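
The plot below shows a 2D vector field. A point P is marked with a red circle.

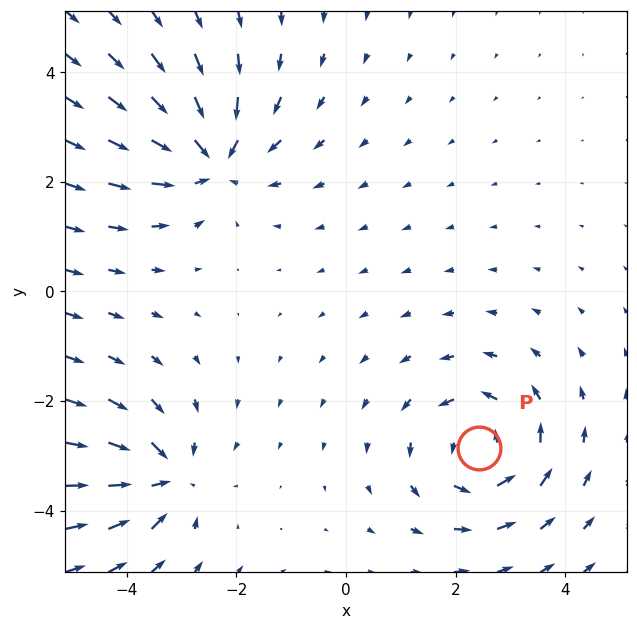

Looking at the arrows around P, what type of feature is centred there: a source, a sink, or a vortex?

vortex

At P (2.4, -2.9) the arrows circulate counterclockwise. Divergence ≈0, curl about +5 — near-zero divergence with nonzero curl is a vortex.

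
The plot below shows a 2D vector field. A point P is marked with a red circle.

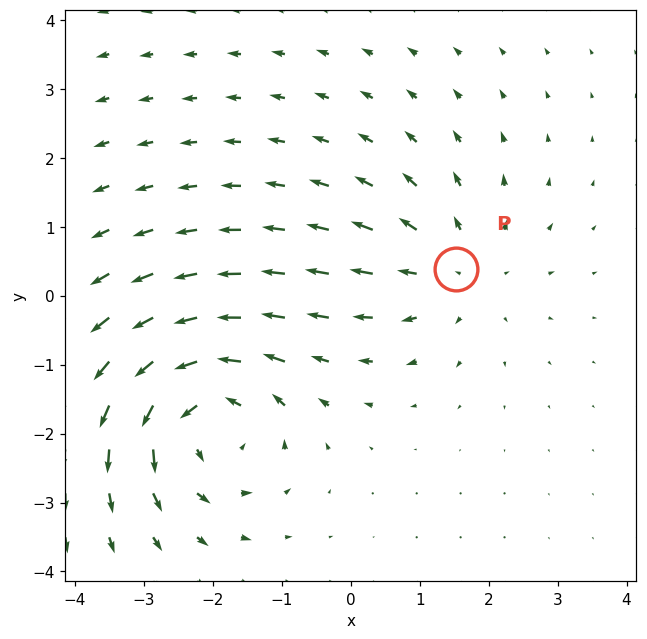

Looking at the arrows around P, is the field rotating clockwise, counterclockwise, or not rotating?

not rotating

Near P at (1.5, 0.4) the arrows show no circulation. The curl there is ≈0.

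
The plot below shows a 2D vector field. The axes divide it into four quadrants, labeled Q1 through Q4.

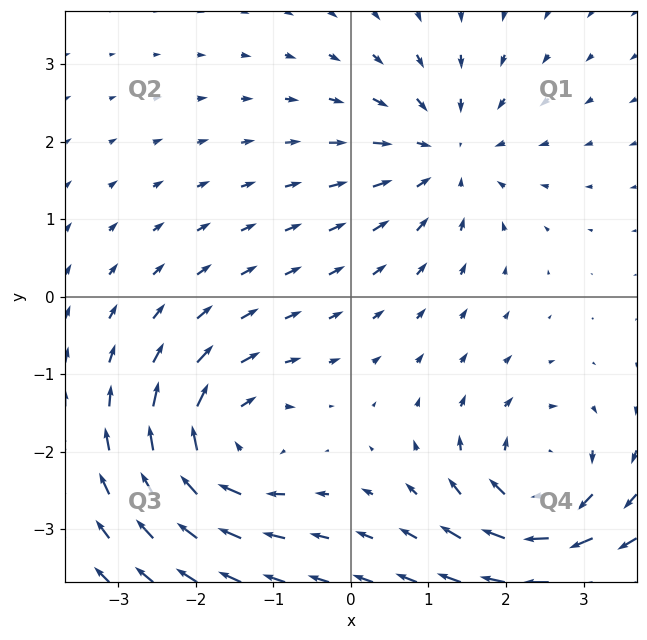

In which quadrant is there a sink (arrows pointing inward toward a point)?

Q1

The sink sits at approximately (1.2, 1.8), which lies in quadrant Q1. The divergence there is about -3, negative as expected for a sink.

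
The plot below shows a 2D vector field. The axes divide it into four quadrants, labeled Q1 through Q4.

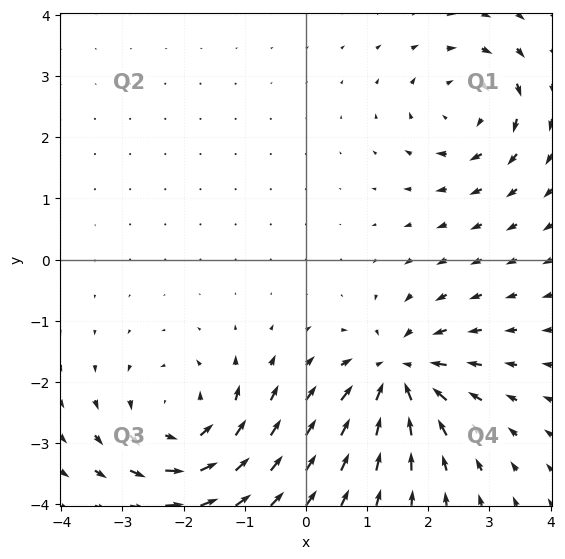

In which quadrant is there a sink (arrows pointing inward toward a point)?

The sink sits at approximately (1.5, -1.9), which lies in quadrant Q4. The divergence there is about -4, negative as expected for a sink.

Q4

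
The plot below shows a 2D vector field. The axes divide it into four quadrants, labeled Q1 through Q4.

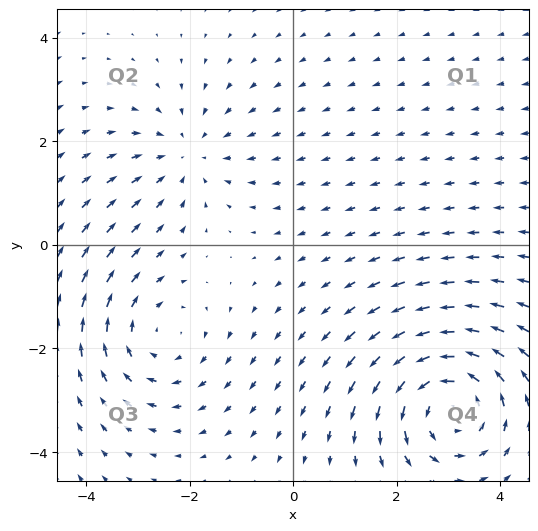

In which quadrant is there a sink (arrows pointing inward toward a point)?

Q2

The sink sits at approximately (-2.1, 1.7), which lies in quadrant Q2. The divergence there is about -2, negative as expected for a sink.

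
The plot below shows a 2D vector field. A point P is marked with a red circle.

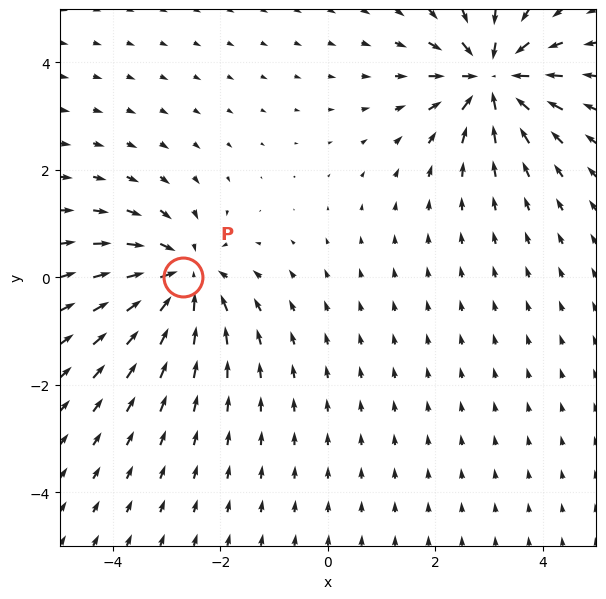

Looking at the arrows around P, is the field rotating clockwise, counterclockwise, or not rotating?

Near P at (-2.7, 0.0) the arrows show no circulation. The curl there is ≈0.

not rotating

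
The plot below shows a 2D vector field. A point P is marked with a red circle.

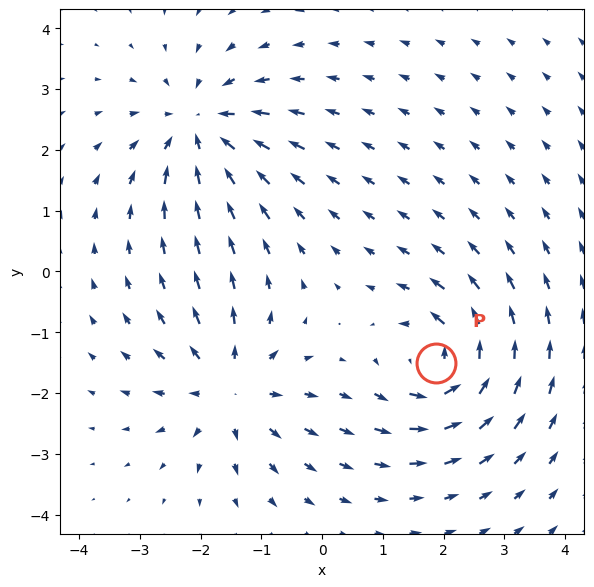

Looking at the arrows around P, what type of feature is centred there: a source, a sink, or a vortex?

At P (1.9, -1.5) the arrows circulate counterclockwise. Divergence ≈0, curl about +6 — near-zero divergence with nonzero curl is a vortex.

vortex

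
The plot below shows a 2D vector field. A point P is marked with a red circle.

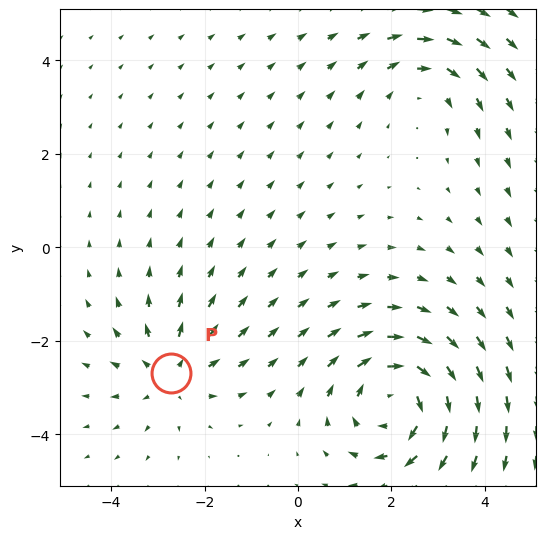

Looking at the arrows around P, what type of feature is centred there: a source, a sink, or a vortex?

source

At P (-2.7, -2.7) the arrows spread outward. Divergence about +3, curl ≈0 — positive divergence with near-zero curl is a source.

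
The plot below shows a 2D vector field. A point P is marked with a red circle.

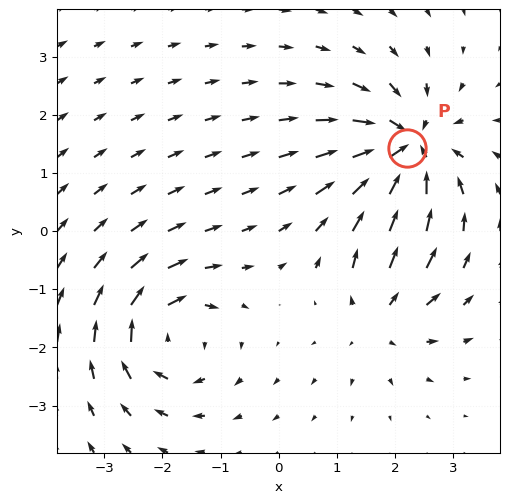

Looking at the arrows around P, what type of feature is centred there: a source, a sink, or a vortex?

sink

At P (2.2, 1.4) the arrows converge inward. Divergence about -5, curl ≈0 — negative divergence with near-zero curl is a sink.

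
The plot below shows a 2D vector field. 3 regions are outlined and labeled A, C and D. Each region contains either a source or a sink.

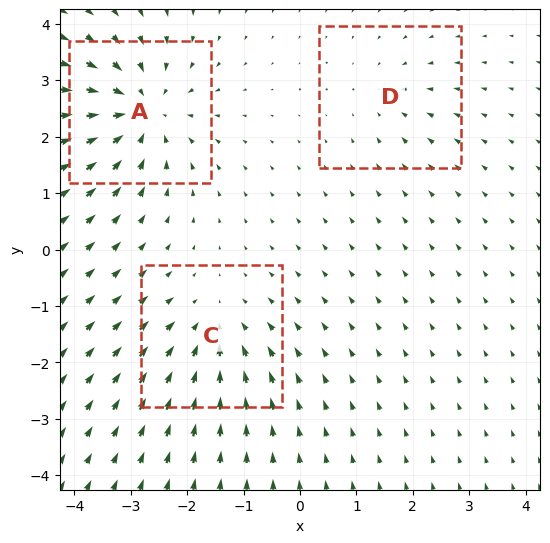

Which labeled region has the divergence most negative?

A

Divergence at each region's feature centre — A: about -5, C: about -3, D: about -2. Region A is most negative.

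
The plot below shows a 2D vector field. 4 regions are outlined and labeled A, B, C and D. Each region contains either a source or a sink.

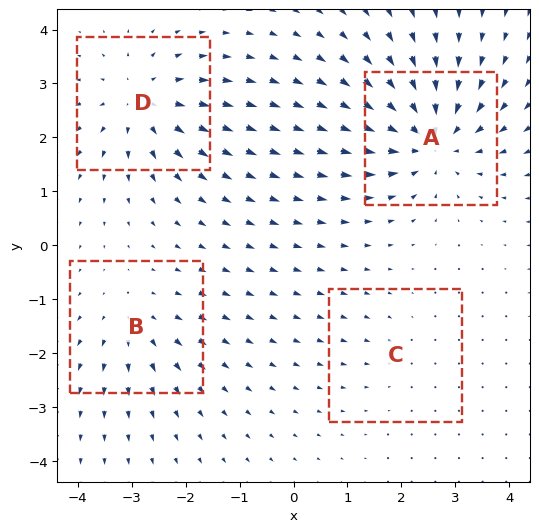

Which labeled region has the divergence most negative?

A

Divergence at each region's feature centre — A: about -7, B: about +3, C: about -2, D: about +5. Region A is most negative.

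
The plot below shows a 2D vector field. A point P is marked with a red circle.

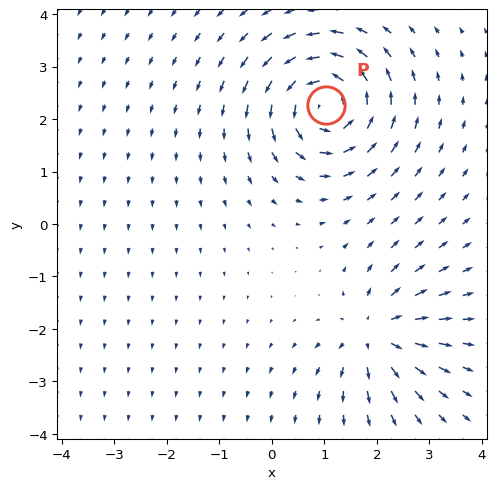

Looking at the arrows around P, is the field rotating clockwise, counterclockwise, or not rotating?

Near P at (1.0, 2.3) the arrows circulate counterclockwise. The curl (z-component) there is about +7; positive curl means counterclockwise rotation.

counterclockwise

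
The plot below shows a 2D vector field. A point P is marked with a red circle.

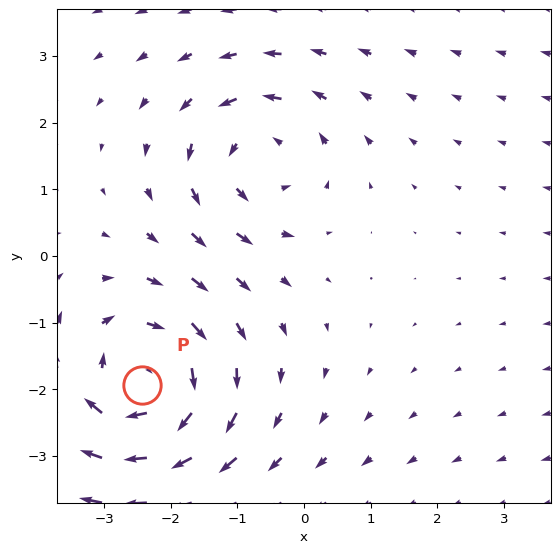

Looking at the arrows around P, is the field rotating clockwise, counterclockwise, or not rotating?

Near P at (-2.4, -1.9) the arrows circulate clockwise. The curl (z-component) there is about -4; negative curl means clockwise rotation.

clockwise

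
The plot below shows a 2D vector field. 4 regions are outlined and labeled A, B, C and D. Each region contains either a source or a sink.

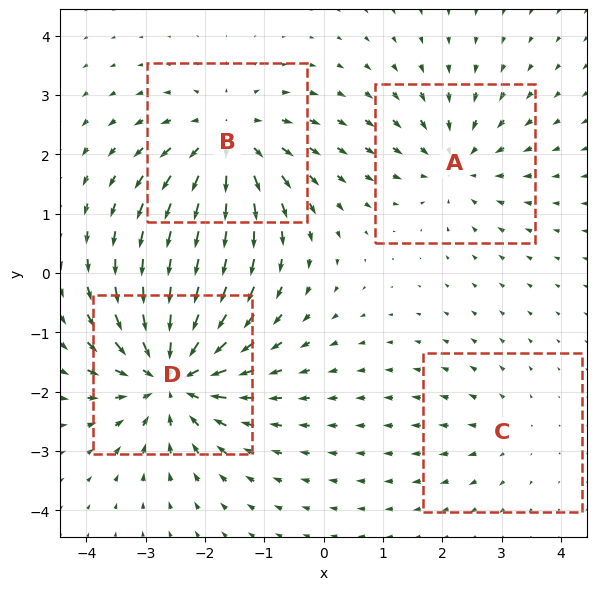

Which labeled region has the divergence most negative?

D

Divergence at each region's feature centre — A: about -4, B: about +5, C: about +2, D: about -7. Region D is most negative.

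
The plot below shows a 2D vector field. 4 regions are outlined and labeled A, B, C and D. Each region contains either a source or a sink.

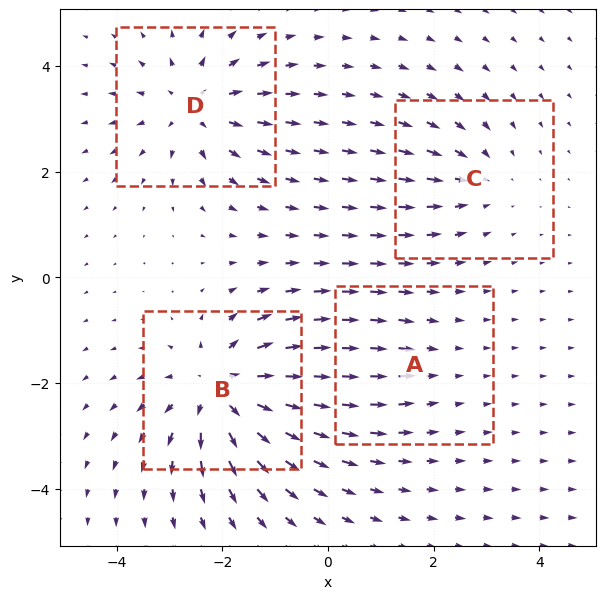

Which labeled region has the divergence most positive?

Divergence at each region's feature centre — A: about -2, B: about +7, C: about -3, D: about +5. Region B is most positive.

B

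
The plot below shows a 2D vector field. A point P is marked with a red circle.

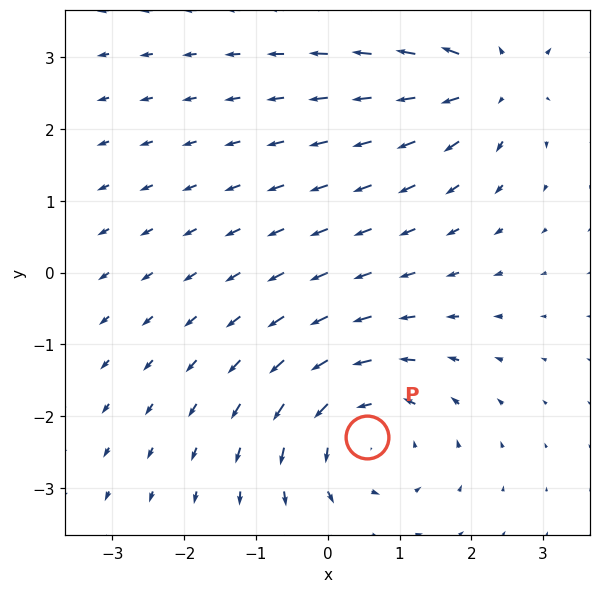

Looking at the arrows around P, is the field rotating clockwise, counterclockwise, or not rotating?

counterclockwise

Near P at (0.6, -2.3) the arrows circulate counterclockwise. The curl (z-component) there is about +4; positive curl means counterclockwise rotation.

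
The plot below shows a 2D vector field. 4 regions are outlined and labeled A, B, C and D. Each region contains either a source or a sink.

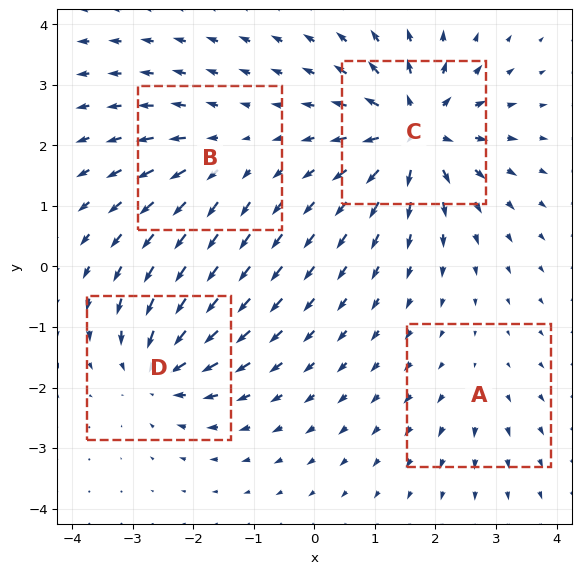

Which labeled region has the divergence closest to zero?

Divergence at each region's feature centre — A: about +2, B: about +4, C: about +8, D: about -6. Region A is closest to zero.

A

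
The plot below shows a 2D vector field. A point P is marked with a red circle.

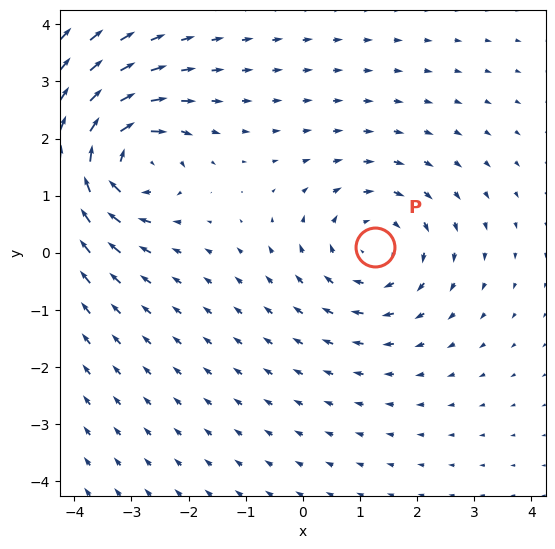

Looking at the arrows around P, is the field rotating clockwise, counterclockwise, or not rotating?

clockwise

Near P at (1.3, 0.1) the arrows circulate clockwise. The curl (z-component) there is about -3; negative curl means clockwise rotation.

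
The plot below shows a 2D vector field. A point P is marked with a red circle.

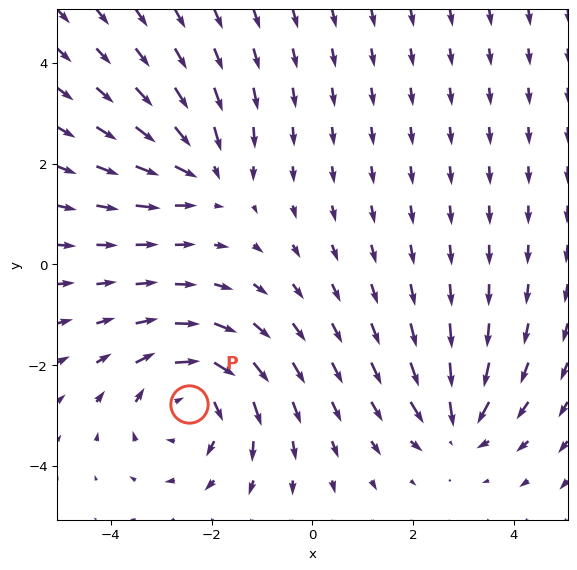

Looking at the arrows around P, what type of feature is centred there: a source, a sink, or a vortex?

At P (-2.4, -2.8) the arrows circulate clockwise. Divergence ≈0, curl about -4 — near-zero divergence with nonzero curl is a vortex.

vortex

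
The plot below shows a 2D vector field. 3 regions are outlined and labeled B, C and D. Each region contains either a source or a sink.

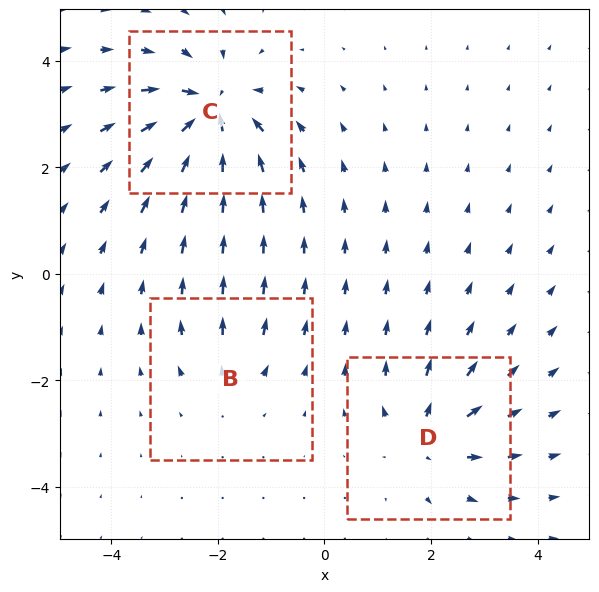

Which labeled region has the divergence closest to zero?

Divergence at each region's feature centre — B: about +2, C: about -6, D: about +4. Region B is closest to zero.

B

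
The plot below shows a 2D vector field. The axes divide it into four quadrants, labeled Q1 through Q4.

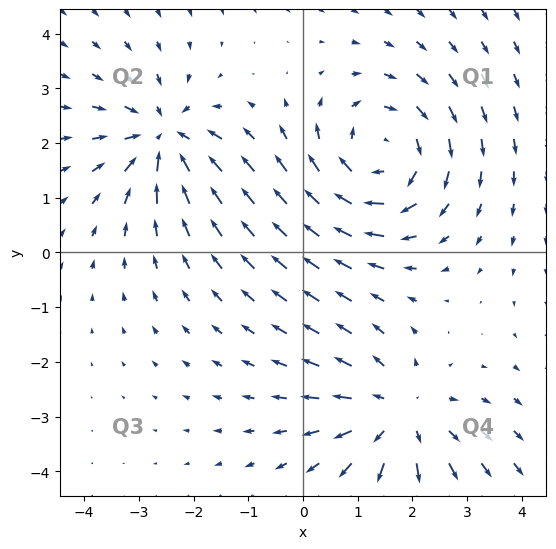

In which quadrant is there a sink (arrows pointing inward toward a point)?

The sink sits at approximately (-2.5, 2.1), which lies in quadrant Q2. The divergence there is about -5, negative as expected for a sink.

Q2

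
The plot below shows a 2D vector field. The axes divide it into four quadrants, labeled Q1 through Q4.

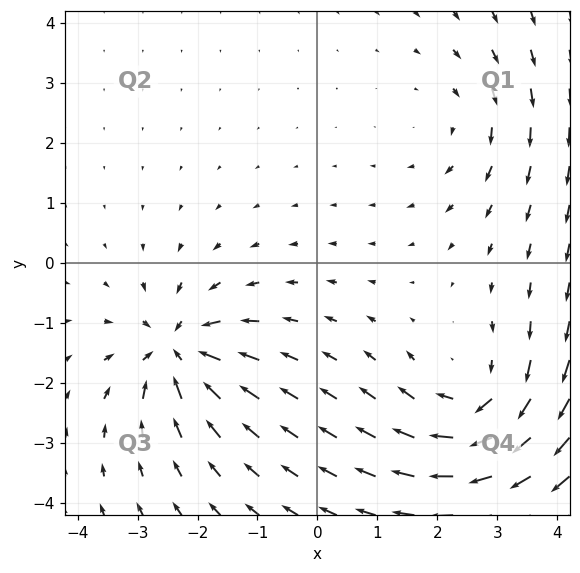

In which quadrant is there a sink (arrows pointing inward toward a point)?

The sink sits at approximately (-2.3, -1.5), which lies in quadrant Q3. The divergence there is about -6, negative as expected for a sink.

Q3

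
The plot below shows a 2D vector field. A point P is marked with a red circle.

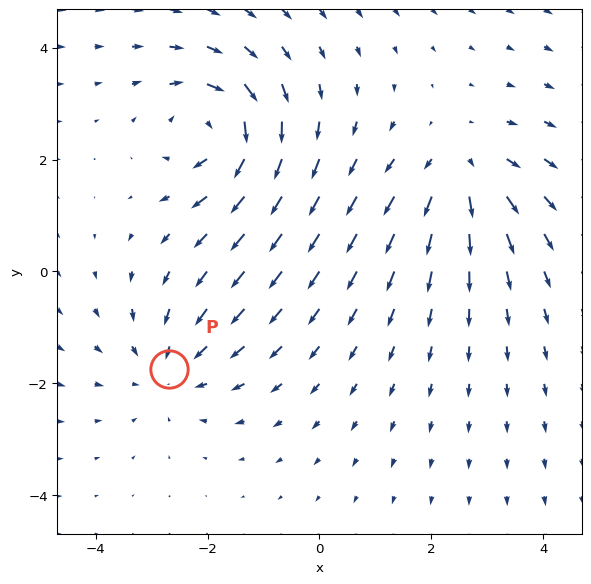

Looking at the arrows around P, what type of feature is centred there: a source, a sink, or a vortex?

At P (-2.7, -1.7) the arrows converge inward. Divergence about -3, curl ≈0 — negative divergence with near-zero curl is a sink.

sink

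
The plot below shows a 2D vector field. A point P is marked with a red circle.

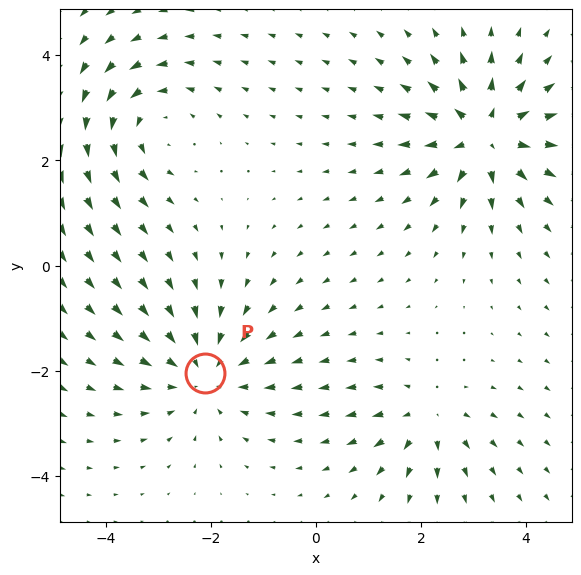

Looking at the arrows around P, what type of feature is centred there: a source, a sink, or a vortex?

At P (-2.1, -2.0) the arrows converge inward. Divergence about -3, curl ≈0 — negative divergence with near-zero curl is a sink.

sink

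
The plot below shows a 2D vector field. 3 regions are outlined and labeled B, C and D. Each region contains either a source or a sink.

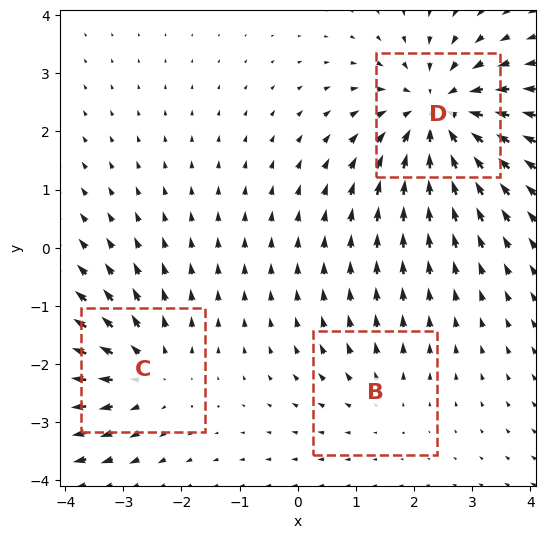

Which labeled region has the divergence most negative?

Divergence at each region's feature centre — B: about +2, C: about +3, D: about -5. Region D is most negative.

D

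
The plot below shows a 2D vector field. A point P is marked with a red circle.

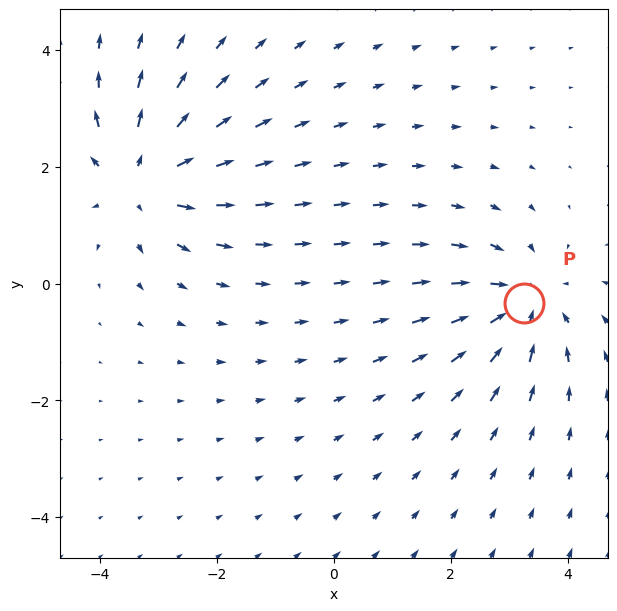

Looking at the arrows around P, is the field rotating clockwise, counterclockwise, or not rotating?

Near P at (3.3, -0.3) the arrows show no circulation. The curl there is ≈0.

not rotating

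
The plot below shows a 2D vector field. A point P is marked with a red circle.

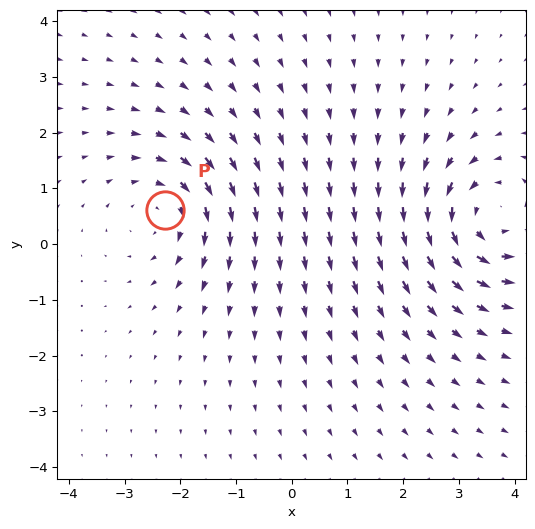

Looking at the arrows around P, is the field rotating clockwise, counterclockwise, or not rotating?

clockwise

Near P at (-2.3, 0.6) the arrows circulate clockwise. The curl (z-component) there is about -4; negative curl means clockwise rotation.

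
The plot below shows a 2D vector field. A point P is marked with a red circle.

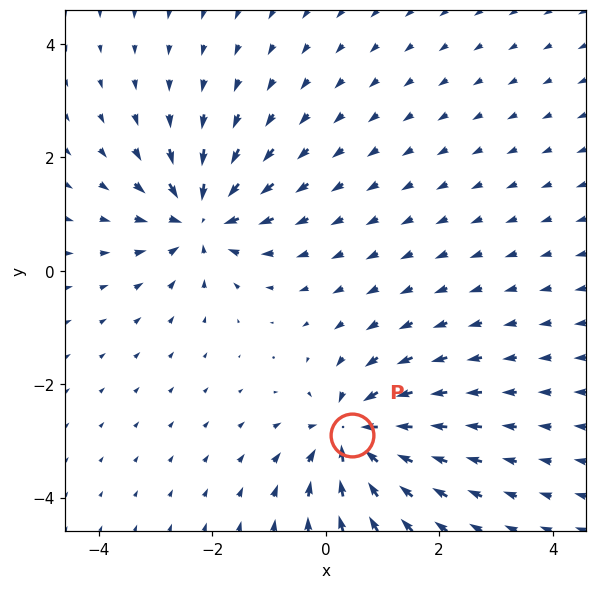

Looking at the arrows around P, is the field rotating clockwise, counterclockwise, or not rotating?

not rotating

Near P at (0.5, -2.9) the arrows show no circulation. The curl there is ≈0.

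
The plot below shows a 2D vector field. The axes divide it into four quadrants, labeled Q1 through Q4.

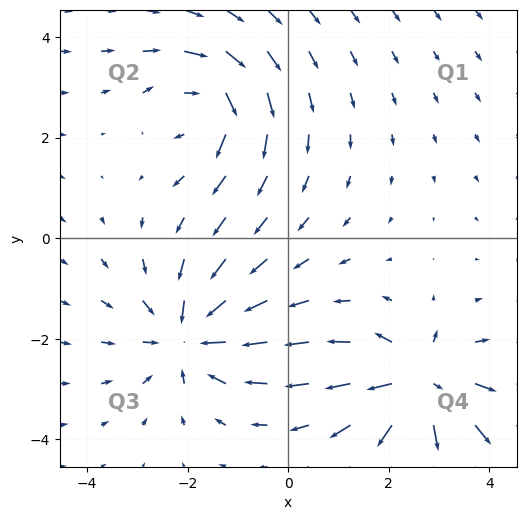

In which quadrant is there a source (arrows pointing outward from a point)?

Q4

The source sits at approximately (2.6, -2.9), which lies in quadrant Q4. The divergence there is about +6, positive as expected for a source.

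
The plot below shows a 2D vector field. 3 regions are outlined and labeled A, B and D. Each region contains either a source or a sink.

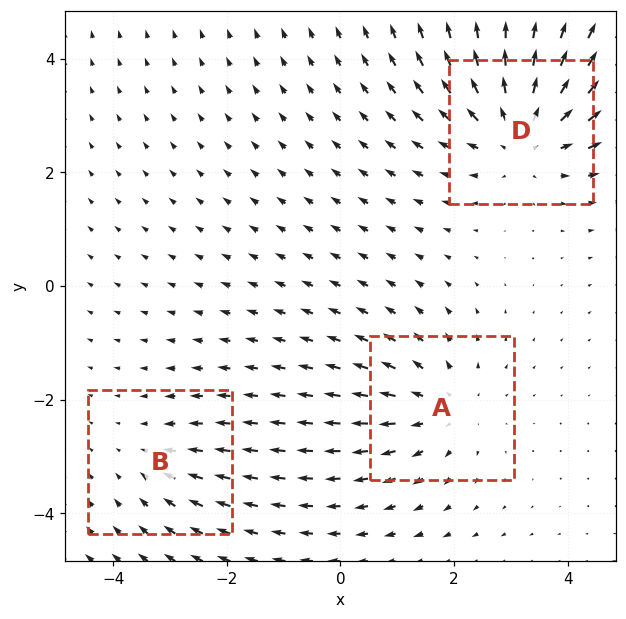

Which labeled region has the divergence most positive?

Divergence at each region's feature centre — A: about +3, B: about -2, D: about +4. Region D is most positive.

D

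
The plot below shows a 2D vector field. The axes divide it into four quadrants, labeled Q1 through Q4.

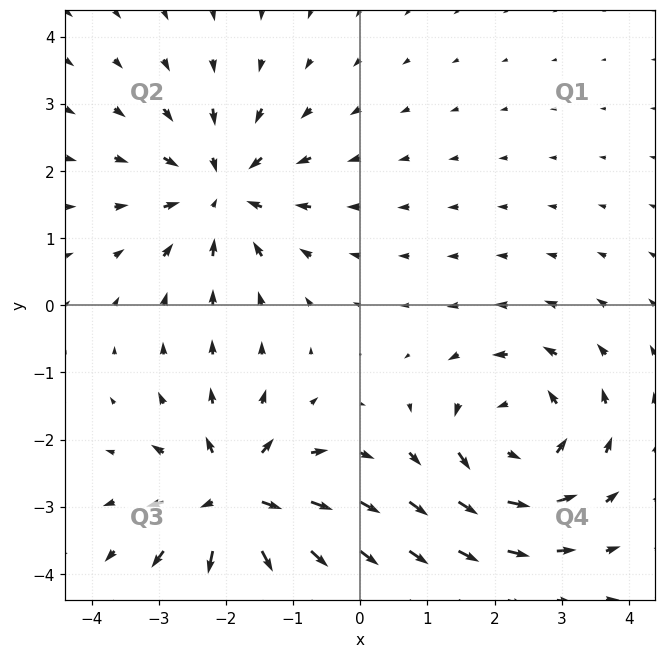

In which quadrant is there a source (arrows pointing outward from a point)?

Q3

The source sits at approximately (-1.8, -2.9), which lies in quadrant Q3. The divergence there is about +7, positive as expected for a source.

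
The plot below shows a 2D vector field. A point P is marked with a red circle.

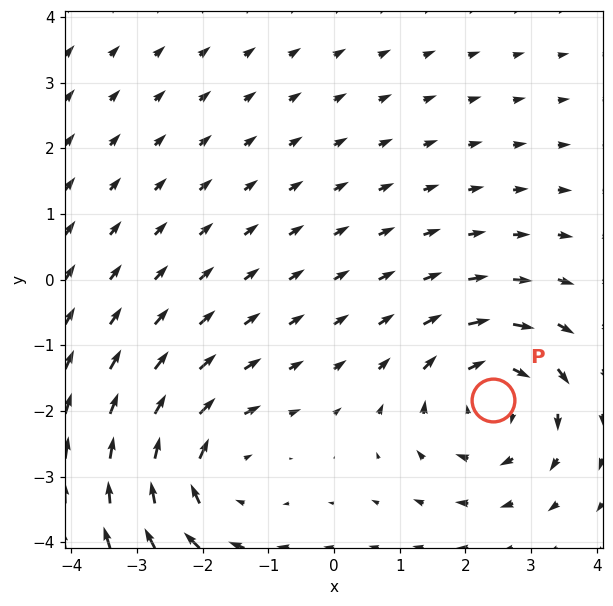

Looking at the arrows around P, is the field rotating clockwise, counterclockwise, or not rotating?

clockwise

Near P at (2.4, -1.8) the arrows circulate clockwise. The curl (z-component) there is about -3; negative curl means clockwise rotation.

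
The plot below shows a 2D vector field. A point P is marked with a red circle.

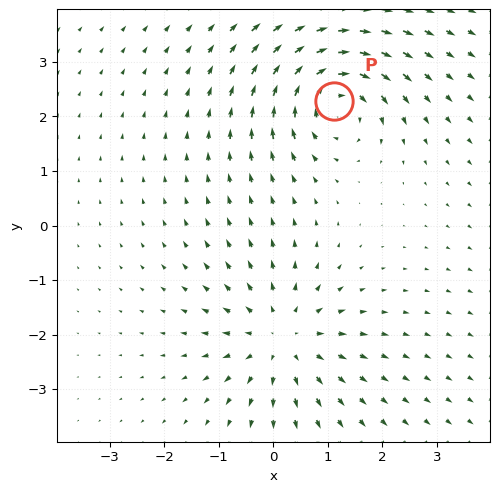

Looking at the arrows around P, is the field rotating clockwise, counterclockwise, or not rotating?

Near P at (1.1, 2.3) the arrows circulate clockwise. The curl (z-component) there is about -5; negative curl means clockwise rotation.

clockwise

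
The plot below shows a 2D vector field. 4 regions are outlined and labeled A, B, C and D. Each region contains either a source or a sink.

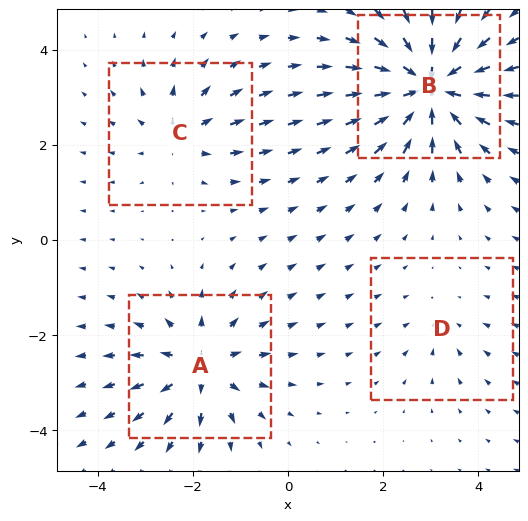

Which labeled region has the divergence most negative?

B

Divergence at each region's feature centre — A: about +6, B: about -9, C: about +4, D: about -2. Region B is most negative.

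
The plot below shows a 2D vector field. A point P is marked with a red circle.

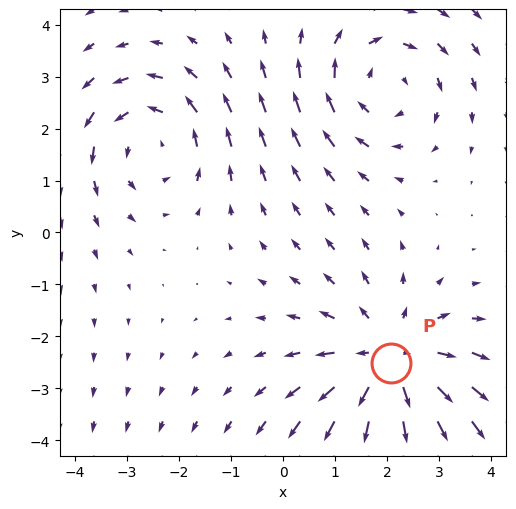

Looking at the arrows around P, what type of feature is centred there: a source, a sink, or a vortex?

At P (2.1, -2.5) the arrows spread outward. Divergence about +4, curl ≈0 — positive divergence with near-zero curl is a source.

source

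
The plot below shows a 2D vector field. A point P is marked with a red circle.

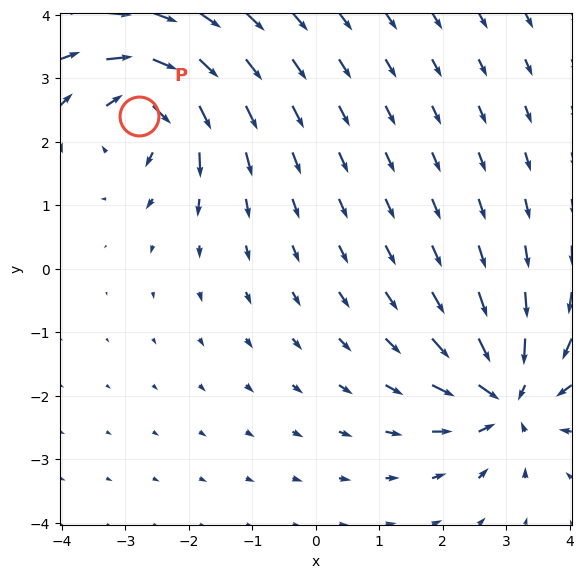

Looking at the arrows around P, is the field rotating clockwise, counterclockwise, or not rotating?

clockwise

Near P at (-2.8, 2.4) the arrows circulate clockwise. The curl (z-component) there is about -4; negative curl means clockwise rotation.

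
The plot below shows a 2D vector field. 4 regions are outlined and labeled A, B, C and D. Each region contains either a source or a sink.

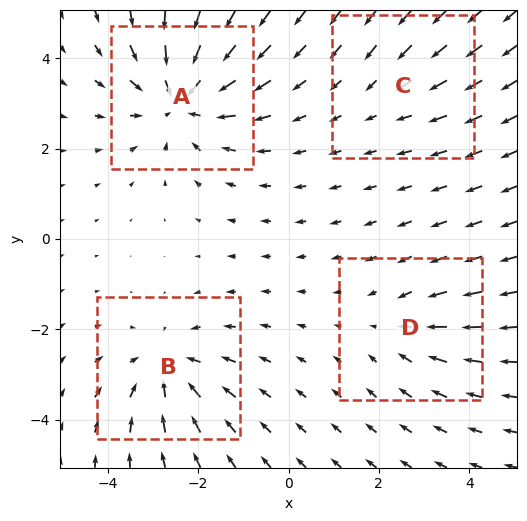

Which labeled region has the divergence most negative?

Divergence at each region's feature centre — A: about -6, B: about -4, C: about -2, D: about -3. Region A is most negative.

A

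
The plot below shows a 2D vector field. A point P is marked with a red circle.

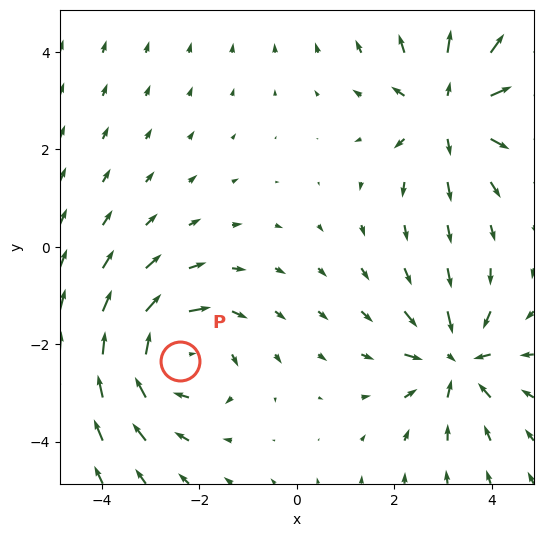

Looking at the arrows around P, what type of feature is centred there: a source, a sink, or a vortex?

At P (-2.4, -2.3) the arrows circulate clockwise. Divergence ≈0, curl about -4 — near-zero divergence with nonzero curl is a vortex.

vortex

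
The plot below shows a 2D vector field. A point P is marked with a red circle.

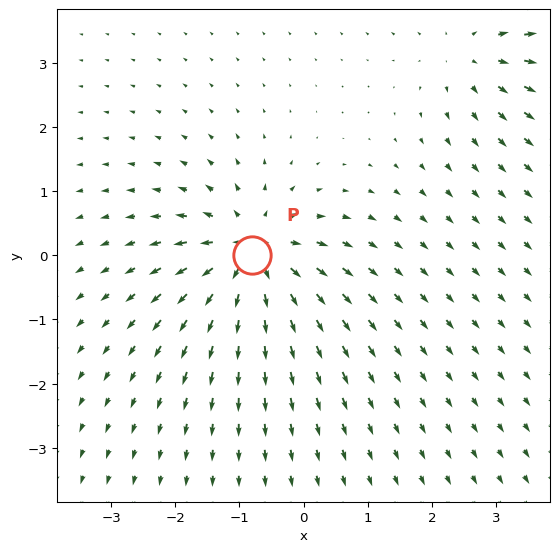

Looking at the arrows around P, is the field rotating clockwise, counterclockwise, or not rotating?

Near P at (-0.8, 0.0) the arrows show no circulation. The curl there is ≈0.

not rotating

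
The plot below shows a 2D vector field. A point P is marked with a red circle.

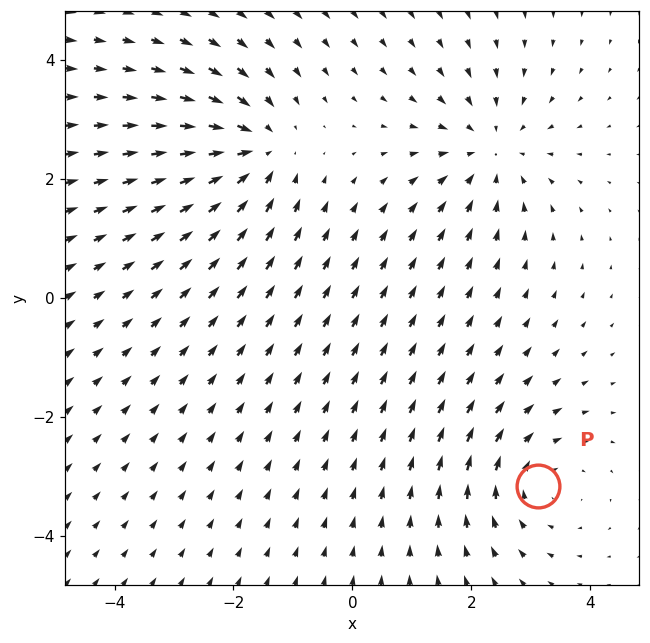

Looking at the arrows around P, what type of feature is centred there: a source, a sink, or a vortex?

At P (3.1, -3.2) the arrows circulate clockwise. Divergence ≈0, curl about -4 — near-zero divergence with nonzero curl is a vortex.

vortex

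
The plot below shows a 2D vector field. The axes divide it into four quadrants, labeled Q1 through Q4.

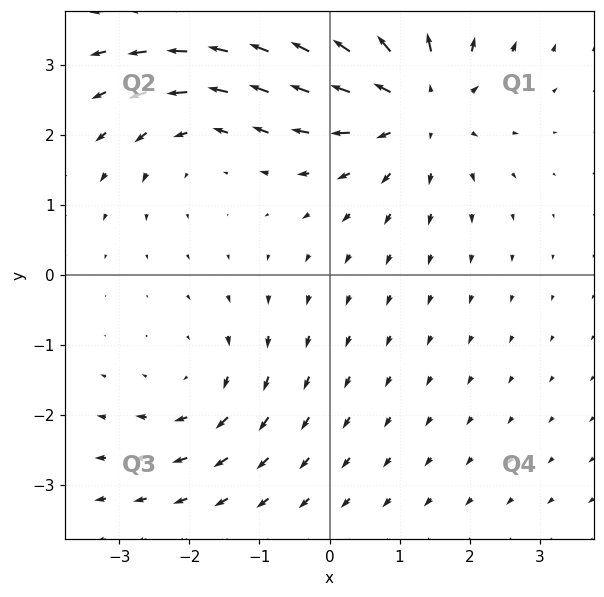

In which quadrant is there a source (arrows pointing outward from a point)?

The source sits at approximately (1.2, 2.5), which lies in quadrant Q1. The divergence there is about +4, positive as expected for a source.

Q1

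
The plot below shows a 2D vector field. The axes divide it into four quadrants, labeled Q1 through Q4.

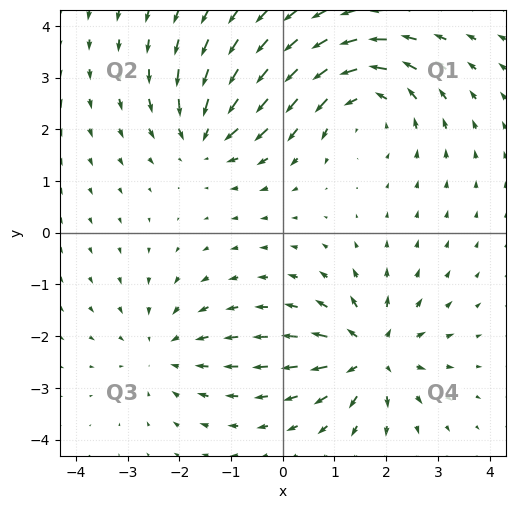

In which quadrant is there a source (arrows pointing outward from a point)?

The source sits at approximately (1.7, -2.4), which lies in quadrant Q4. The divergence there is about +6, positive as expected for a source.

Q4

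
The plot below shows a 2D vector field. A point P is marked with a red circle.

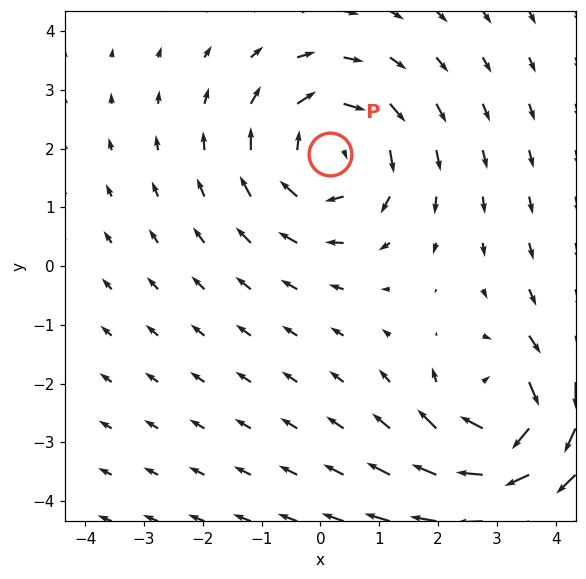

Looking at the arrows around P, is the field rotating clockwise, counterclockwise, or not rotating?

Near P at (0.2, 1.9) the arrows circulate clockwise. The curl (z-component) there is about -4; negative curl means clockwise rotation.

clockwise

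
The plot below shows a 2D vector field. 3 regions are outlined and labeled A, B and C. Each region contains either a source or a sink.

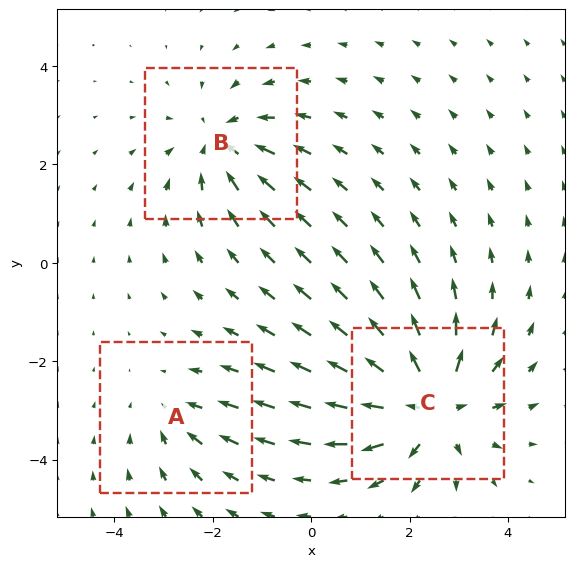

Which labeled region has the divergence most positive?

Divergence at each region's feature centre — A: about -2, B: about -3, C: about +5. Region C is most positive.

C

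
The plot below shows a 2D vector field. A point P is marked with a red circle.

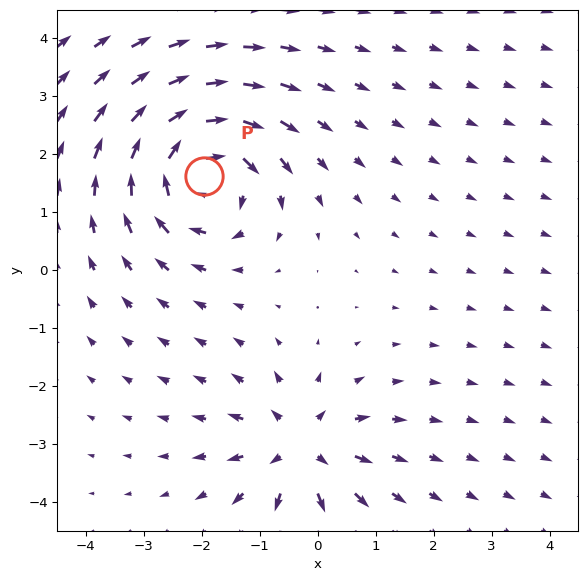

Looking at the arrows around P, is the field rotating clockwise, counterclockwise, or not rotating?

clockwise

Near P at (-2.0, 1.6) the arrows circulate clockwise. The curl (z-component) there is about -5; negative curl means clockwise rotation.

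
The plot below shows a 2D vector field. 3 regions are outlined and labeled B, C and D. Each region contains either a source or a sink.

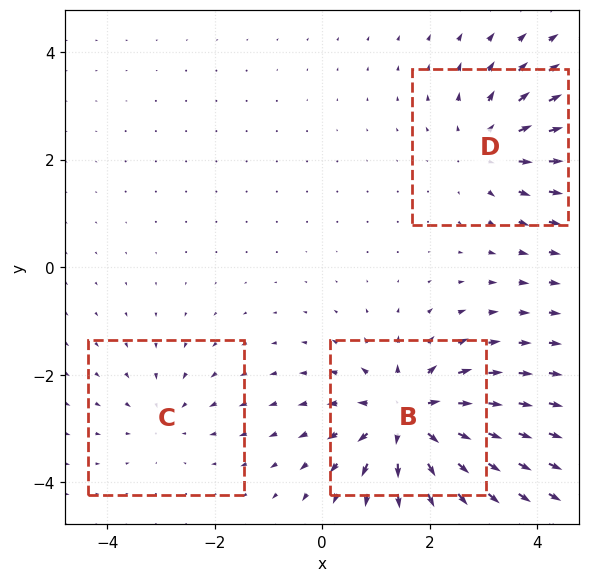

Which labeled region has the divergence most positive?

B

Divergence at each region's feature centre — B: about +5, C: about -2, D: about +3. Region B is most positive.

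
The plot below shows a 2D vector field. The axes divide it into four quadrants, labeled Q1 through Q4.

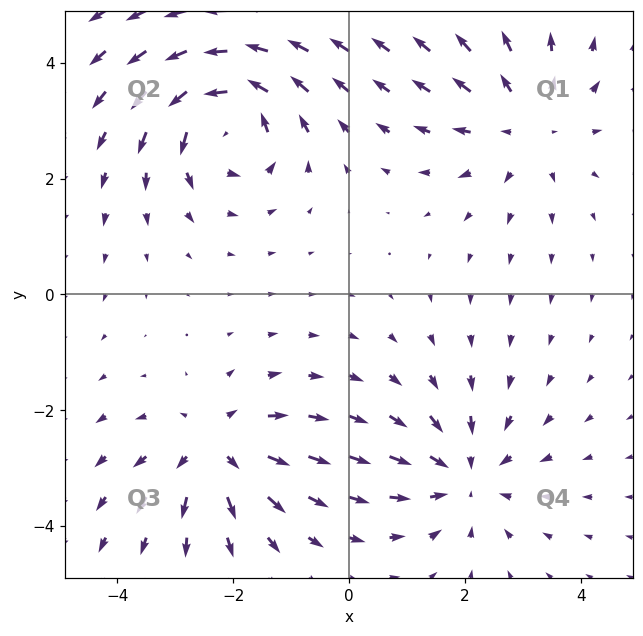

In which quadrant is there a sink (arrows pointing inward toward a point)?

The sink sits at approximately (2.0, -3.1), which lies in quadrant Q4. The divergence there is about -4, negative as expected for a sink.

Q4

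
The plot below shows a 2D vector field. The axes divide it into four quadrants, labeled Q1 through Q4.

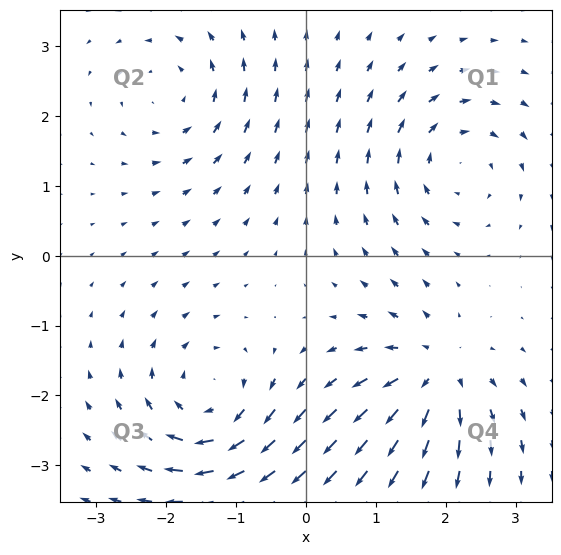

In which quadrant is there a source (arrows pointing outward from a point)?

Q4

The source sits at approximately (1.8, -1.7), which lies in quadrant Q4. The divergence there is about +6, positive as expected for a source.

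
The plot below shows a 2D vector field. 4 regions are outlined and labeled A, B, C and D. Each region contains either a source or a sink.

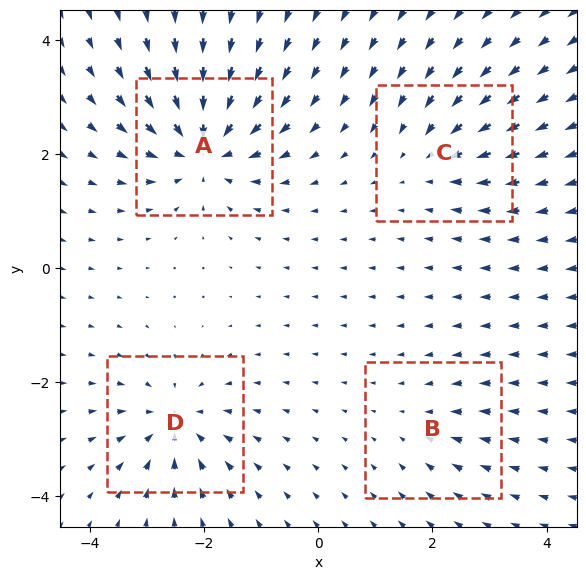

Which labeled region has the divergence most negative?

A

Divergence at each region's feature centre — A: about -8, B: about -2, C: about -4, D: about -6. Region A is most negative.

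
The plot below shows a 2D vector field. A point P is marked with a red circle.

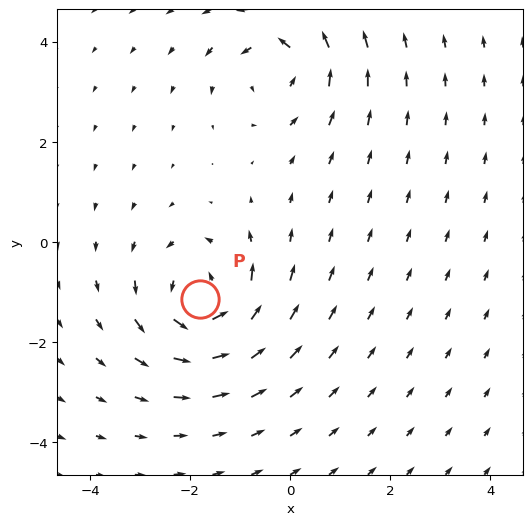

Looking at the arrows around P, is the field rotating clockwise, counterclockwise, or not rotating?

Near P at (-1.8, -1.1) the arrows circulate counterclockwise. The curl (z-component) there is about +4; positive curl means counterclockwise rotation.

counterclockwise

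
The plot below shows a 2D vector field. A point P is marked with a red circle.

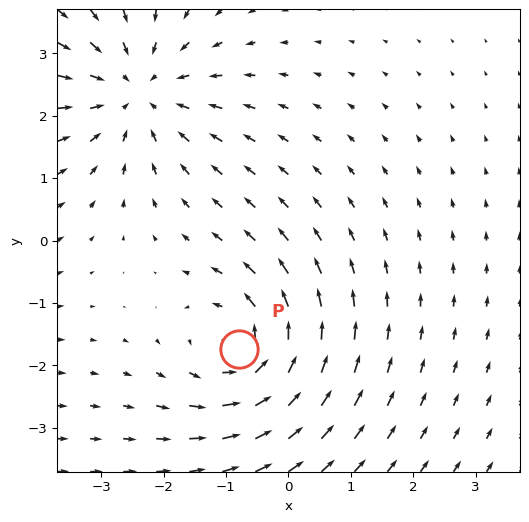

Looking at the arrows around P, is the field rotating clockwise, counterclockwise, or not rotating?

Near P at (-0.8, -1.7) the arrows circulate counterclockwise. The curl (z-component) there is about +3; positive curl means counterclockwise rotation.

counterclockwise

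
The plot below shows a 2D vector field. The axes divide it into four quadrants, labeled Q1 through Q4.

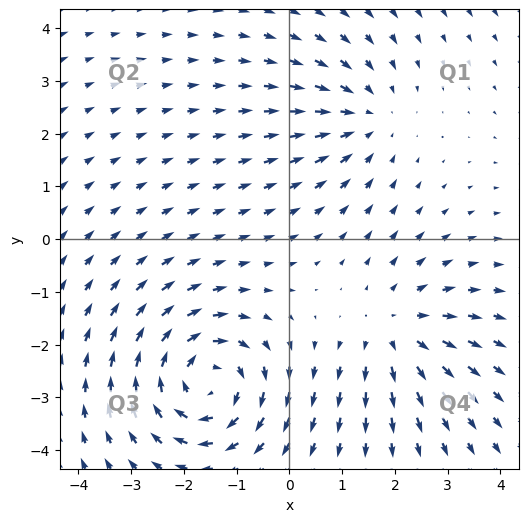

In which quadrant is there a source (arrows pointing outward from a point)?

The source sits at approximately (2.0, -1.7), which lies in quadrant Q4. The divergence there is about +3, positive as expected for a source.

Q4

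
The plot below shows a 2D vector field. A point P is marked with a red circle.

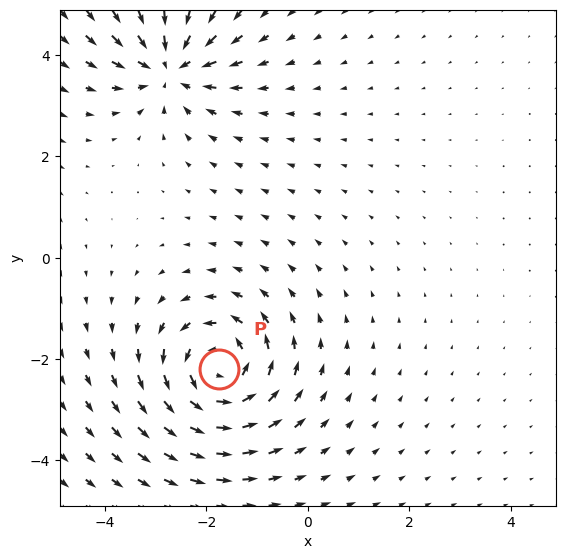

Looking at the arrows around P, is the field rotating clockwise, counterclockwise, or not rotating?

Near P at (-1.8, -2.2) the arrows circulate counterclockwise. The curl (z-component) there is about +6; positive curl means counterclockwise rotation.

counterclockwise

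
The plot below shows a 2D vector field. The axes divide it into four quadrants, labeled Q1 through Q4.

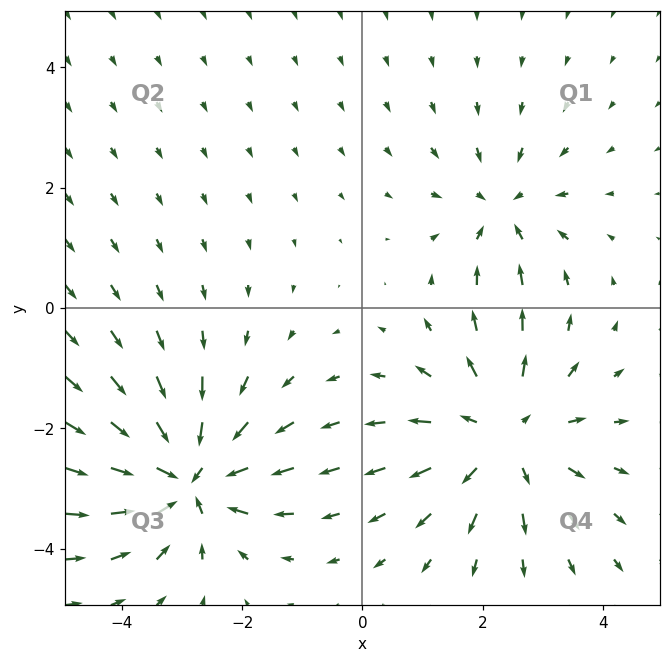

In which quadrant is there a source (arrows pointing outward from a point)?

The source sits at approximately (2.4, -2.1), which lies in quadrant Q4. The divergence there is about +4, positive as expected for a source.

Q4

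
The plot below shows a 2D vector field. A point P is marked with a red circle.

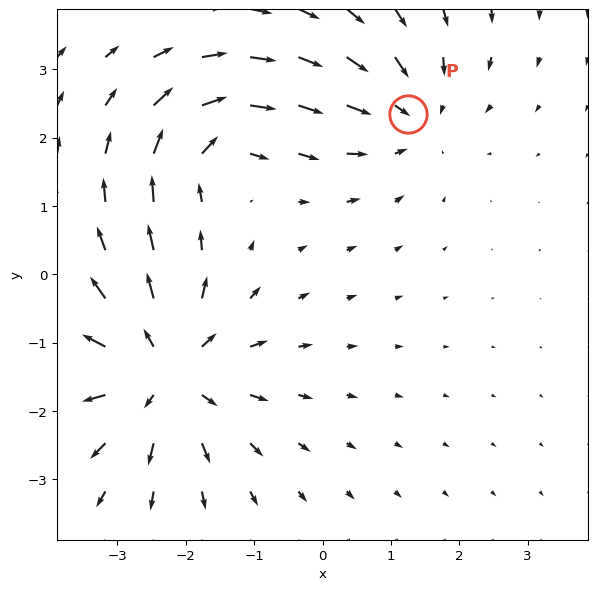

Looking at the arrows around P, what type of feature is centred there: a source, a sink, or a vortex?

sink

At P (1.3, 2.3) the arrows converge inward. Divergence about -3, curl ≈0 — negative divergence with near-zero curl is a sink.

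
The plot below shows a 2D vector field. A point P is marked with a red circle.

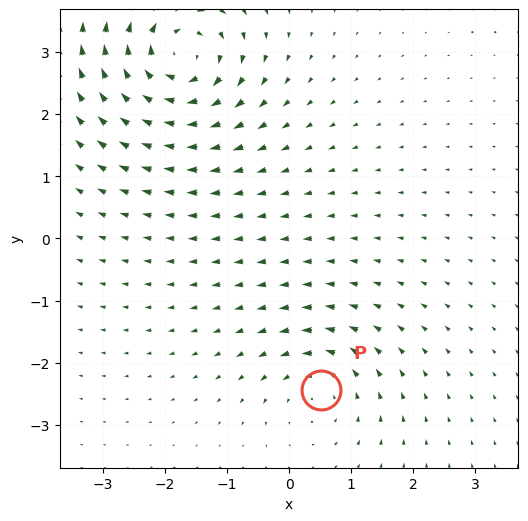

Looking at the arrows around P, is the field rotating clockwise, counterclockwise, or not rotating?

counterclockwise

Near P at (0.5, -2.4) the arrows circulate counterclockwise. The curl (z-component) there is about +4; positive curl means counterclockwise rotation.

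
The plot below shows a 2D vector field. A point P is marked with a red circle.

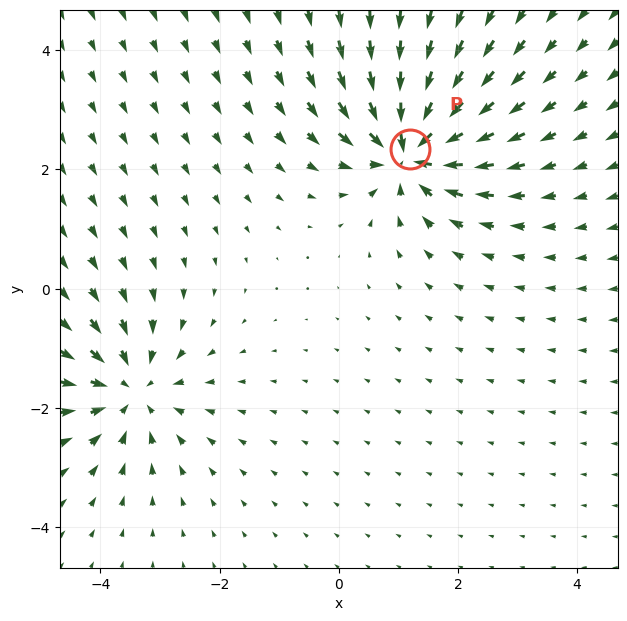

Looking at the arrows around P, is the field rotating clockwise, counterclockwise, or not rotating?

Near P at (1.2, 2.3) the arrows show no circulation. The curl there is ≈0.

not rotating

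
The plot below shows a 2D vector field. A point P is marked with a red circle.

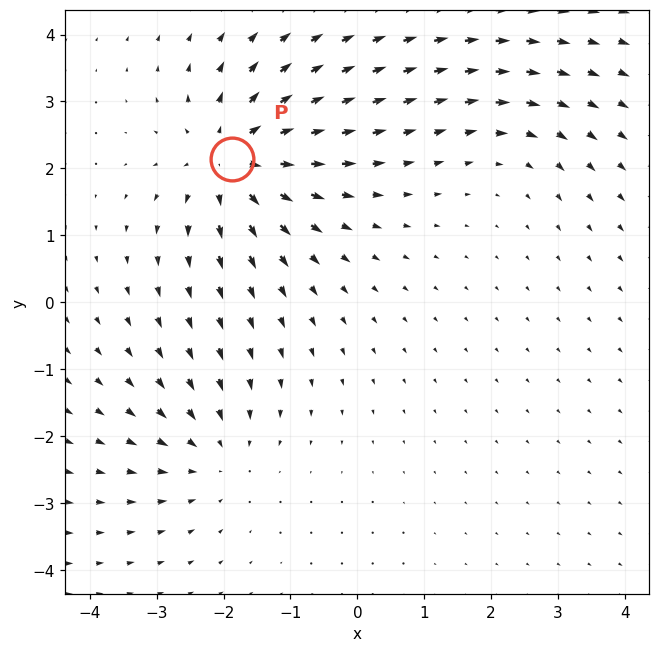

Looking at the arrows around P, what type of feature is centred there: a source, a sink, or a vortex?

source

At P (-1.9, 2.1) the arrows spread outward. Divergence about +5, curl ≈0 — positive divergence with near-zero curl is a source.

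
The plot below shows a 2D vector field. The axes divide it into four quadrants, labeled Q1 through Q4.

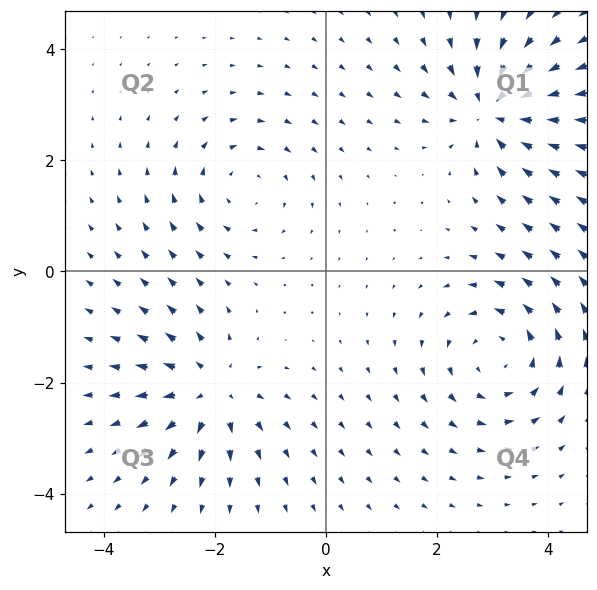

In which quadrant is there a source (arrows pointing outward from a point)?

The source sits at approximately (-2.1, -2.1), which lies in quadrant Q3. The divergence there is about +5, positive as expected for a source.

Q3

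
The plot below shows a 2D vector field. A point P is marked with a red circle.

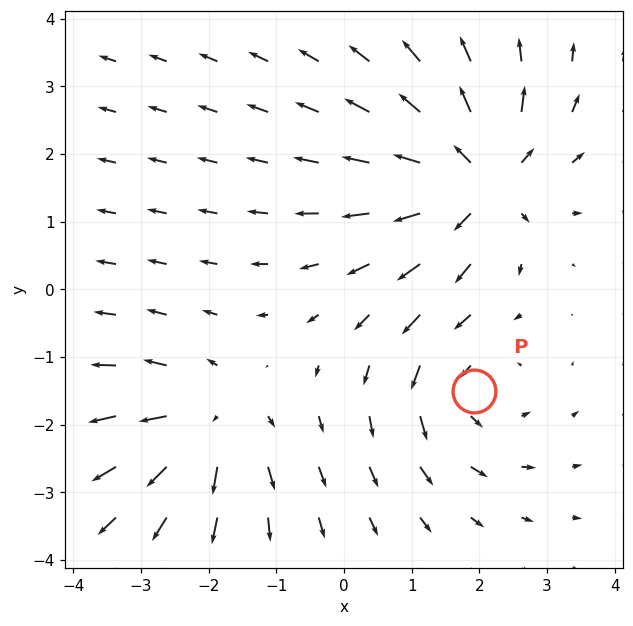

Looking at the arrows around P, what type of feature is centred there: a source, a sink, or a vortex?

At P (1.9, -1.5) the arrows circulate counterclockwise. Divergence ≈0, curl about +4 — near-zero divergence with nonzero curl is a vortex.

vortex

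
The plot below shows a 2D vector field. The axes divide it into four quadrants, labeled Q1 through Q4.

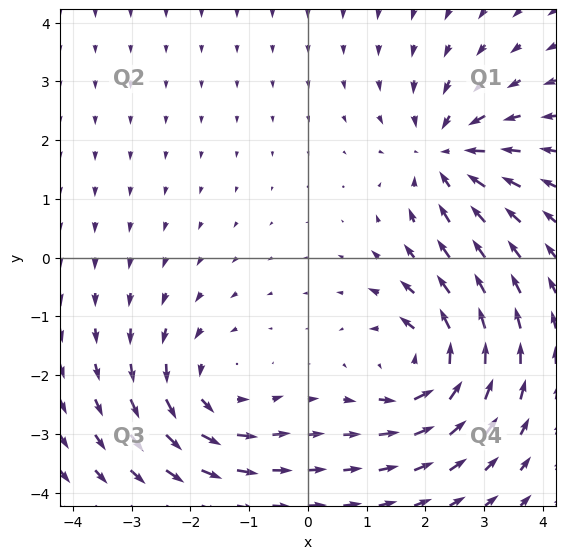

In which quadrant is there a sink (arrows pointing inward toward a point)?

Q1

The sink sits at approximately (2.4, 1.8), which lies in quadrant Q1. The divergence there is about -4, negative as expected for a sink.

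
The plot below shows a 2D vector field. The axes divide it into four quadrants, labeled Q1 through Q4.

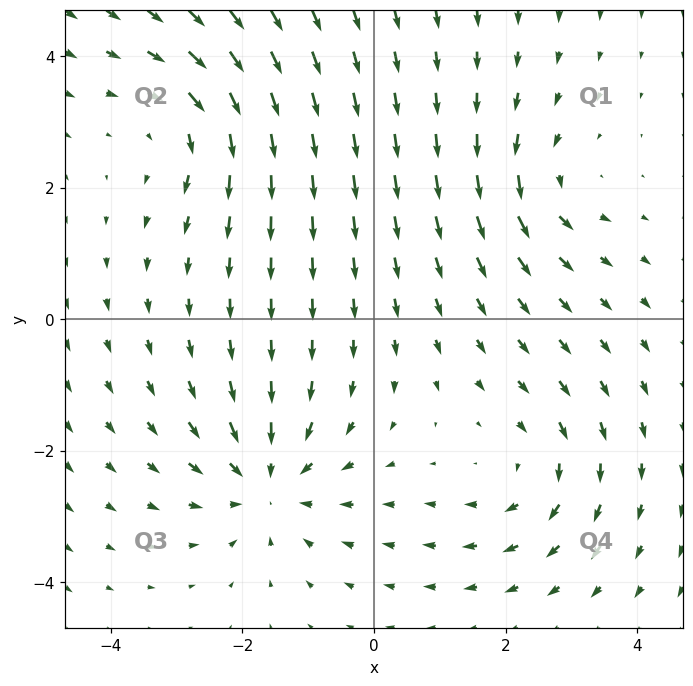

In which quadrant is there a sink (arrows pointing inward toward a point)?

The sink sits at approximately (-1.6, -2.5), which lies in quadrant Q3. The divergence there is about -5, negative as expected for a sink.

Q3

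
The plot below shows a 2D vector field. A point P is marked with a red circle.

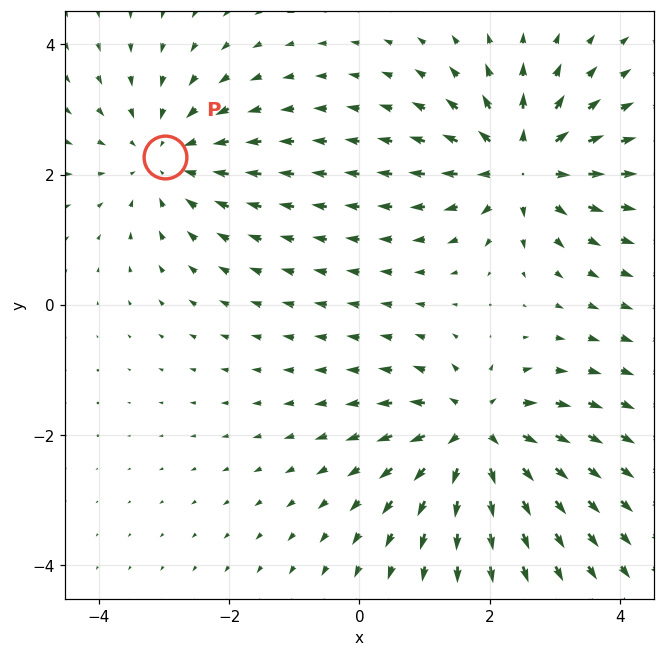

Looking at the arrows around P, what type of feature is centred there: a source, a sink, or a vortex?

At P (-3.0, 2.3) the arrows converge inward. Divergence about -4, curl ≈0 — negative divergence with near-zero curl is a sink.

sink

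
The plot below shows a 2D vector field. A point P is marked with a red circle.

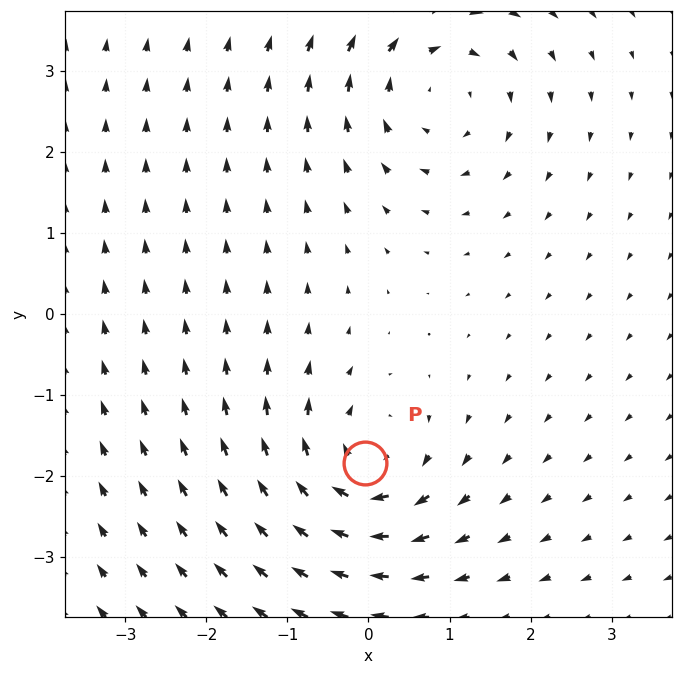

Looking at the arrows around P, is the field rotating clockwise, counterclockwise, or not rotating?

clockwise

Near P at (-0.0, -1.8) the arrows circulate clockwise. The curl (z-component) there is about -5; negative curl means clockwise rotation.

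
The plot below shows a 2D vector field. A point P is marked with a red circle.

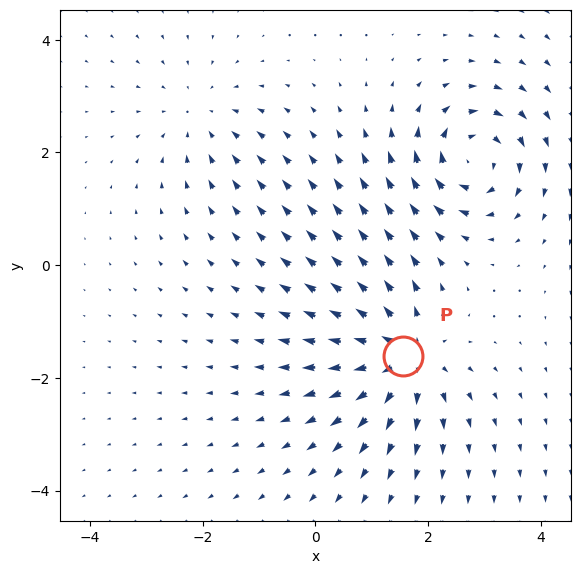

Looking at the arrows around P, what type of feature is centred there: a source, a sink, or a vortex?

At P (1.6, -1.6) the arrows spread outward. Divergence about +6, curl ≈0 — positive divergence with near-zero curl is a source.

source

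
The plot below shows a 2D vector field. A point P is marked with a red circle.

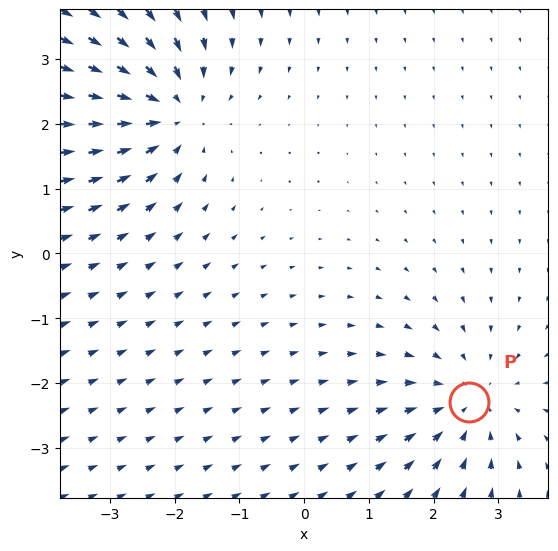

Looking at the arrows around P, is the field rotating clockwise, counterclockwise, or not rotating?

not rotating

Near P at (2.5, -2.3) the arrows show no circulation. The curl there is ≈0.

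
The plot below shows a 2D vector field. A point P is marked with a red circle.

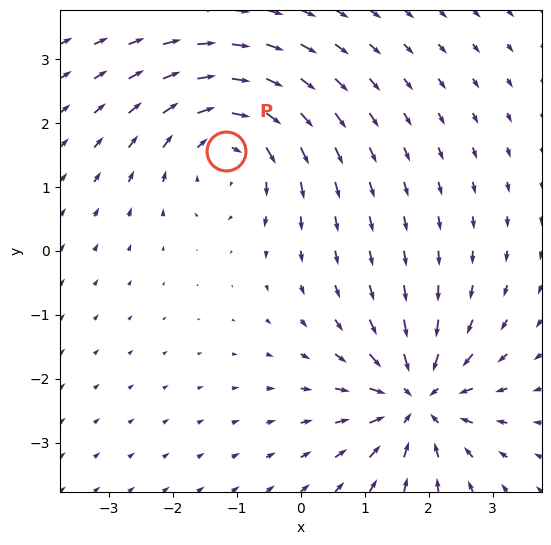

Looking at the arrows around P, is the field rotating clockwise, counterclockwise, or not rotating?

Near P at (-1.2, 1.6) the arrows circulate clockwise. The curl (z-component) there is about -5; negative curl means clockwise rotation.

clockwise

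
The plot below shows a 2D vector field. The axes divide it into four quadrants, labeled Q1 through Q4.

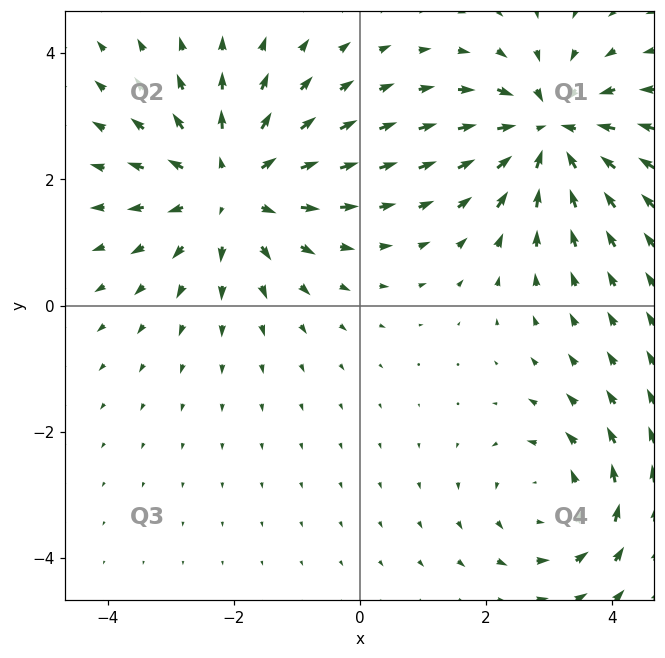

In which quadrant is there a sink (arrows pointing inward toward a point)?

Q1

The sink sits at approximately (3.0, 2.8), which lies in quadrant Q1. The divergence there is about -5, negative as expected for a sink.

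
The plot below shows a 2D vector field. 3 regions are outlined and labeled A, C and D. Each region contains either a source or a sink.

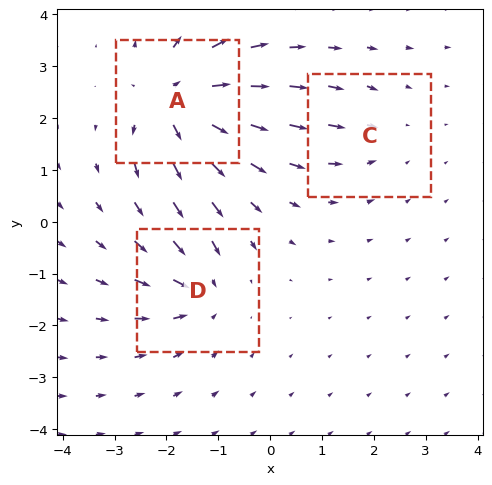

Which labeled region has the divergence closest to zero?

C

Divergence at each region's feature centre — A: about +6, C: about -2, D: about -4. Region C is closest to zero.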